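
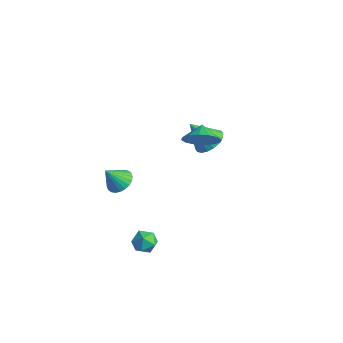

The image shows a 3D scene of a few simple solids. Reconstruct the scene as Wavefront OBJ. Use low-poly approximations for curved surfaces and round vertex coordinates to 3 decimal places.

v -0.131 4.373 -1.554
v 0.541 3.673 -1.563
v -0.909 3.607 -0.086
v 0.72 3.974 -1.311
v 0.73 4.355 -1.108
v 0.57 4.739 -0.992
v 0.271 5.05 -0.989
v -0.108 5.228 -1.097
v -0.491 5.235 -1.296
v -0.802 5.072 -1.546
v -0.981 4.771 -1.798
v -0.992 4.39 -2.001
v -0.832 4.006 -2.116
v -0.533 3.695 -2.12
v -0.154 3.518 -2.012
v 0.229 3.51 -1.813
v -0.587 -1.638 -1.781
v 0.204 -1.881 -1.726
v -0.893 -2.362 -0.599
v 0.211 -1.606 -1.556
v 0.096 -1.335 -1.42
v -0.123 -1.111 -1.339
v -0.413 -0.967 -1.325
v -0.729 -0.925 -1.381
v -1.024 -0.991 -1.498
v -1.252 -1.156 -1.658
v -1.379 -1.395 -1.837
v -1.385 -1.67 -2.007
v -1.27 -1.941 -2.143
v -1.051 -2.165 -2.224
v -0.761 -2.309 -2.237
v -0.445 -2.351 -2.181
v -0.151 -2.285 -2.064
v 0.077 -2.12 -1.905
v 2.642 -3.258 -3.283
v 3.12 -2.861 -3.768
v 3.6 -3.399 -2.452
v 4.078 -3.002 -2.937
v 3.49 -2.627 -2.569
v 2.898 -2.54 -3.083
v 3.822 -3.72 -3.137
v 3.23 -3.633 -3.651
v 3.85 -3.146 -3.678
v 3.644 -2.471 -3.327
v 3.076 -3.789 -2.893
v 2.87 -3.114 -2.542
v 2.151 1.812 1.759
v 2.806 1.783 2.629
v 1.509 2.408 2.261
v 2.983 2.226 2.328
v 2.936 2.559 1.875
v 2.679 2.691 1.39
v 2.281 2.587 1.004
v 1.847 2.276 0.82
v 1.495 1.841 0.888
v 1.319 1.397 1.189
v 1.365 1.065 1.643
v 1.622 0.933 2.127
v 2.021 1.036 2.513
v 2.454 1.347 2.697
f 2 1 4
f 2 4 3
f 4 1 5
f 4 5 3
f 5 1 6
f 5 6 3
f 6 1 7
f 6 7 3
f 7 1 8
f 7 8 3
f 8 1 9
f 8 9 3
f 9 1 10
f 9 10 3
f 10 1 11
f 10 11 3
f 11 1 12
f 11 12 3
f 12 1 13
f 12 13 3
f 13 1 14
f 13 14 3
f 14 1 15
f 14 15 3
f 15 1 16
f 15 16 3
f 16 1 2
f 16 2 3
f 18 17 20
f 18 20 19
f 20 17 21
f 20 21 19
f 21 17 22
f 21 22 19
f 22 17 23
f 22 23 19
f 23 17 24
f 23 24 19
f 24 17 25
f 24 25 19
f 25 17 26
f 25 26 19
f 26 17 27
f 26 27 19
f 27 17 28
f 27 28 19
f 28 17 29
f 28 29 19
f 29 17 30
f 29 30 19
f 30 17 31
f 30 31 19
f 31 17 32
f 31 32 19
f 32 17 33
f 32 33 19
f 33 17 34
f 33 34 19
f 34 17 18
f 34 18 19
f 35 46 40
f 35 40 36
f 35 36 42
f 35 42 45
f 35 45 46
f 36 40 44
f 40 46 39
f 46 45 37
f 45 42 41
f 42 36 43
f 38 44 39
f 38 39 37
f 38 37 41
f 38 41 43
f 38 43 44
f 39 44 40
f 37 39 46
f 41 37 45
f 43 41 42
f 44 43 36
f 48 47 50
f 48 50 49
f 50 47 51
f 50 51 49
f 51 47 52
f 51 52 49
f 52 47 53
f 52 53 49
f 53 47 54
f 53 54 49
f 54 47 55
f 54 55 49
f 55 47 56
f 55 56 49
f 56 47 57
f 56 57 49
f 57 47 58
f 57 58 49
f 58 47 59
f 58 59 49
f 59 47 60
f 59 60 49
f 60 47 48
f 60 48 49



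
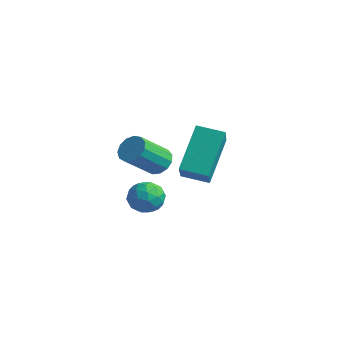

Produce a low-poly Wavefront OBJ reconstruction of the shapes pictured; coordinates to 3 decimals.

v 1.669 2.307 -0.151
v 2.683 1.296 1.004
v 1.139 3.654 1.492
v 2.152 2.642 2.648
v 2.588 2.958 -0.388
v 3.601 1.946 0.768
v 2.057 4.304 1.256
v 3.071 3.293 2.411
v 1.64 1.226 1.018
v 2.092 0.9 0.683
v 1.992 -0.352 1.768
v 1.54 -0.026 2.102
v 2.272 1.101 0.931
v 2.172 -0.152 2.016
v 2.251 1.341 1.207
v 2.151 0.088 2.291
v 2.037 1.545 1.422
v 1.936 0.292 2.507
v 1.696 1.648 1.509
v 1.596 0.395 2.594
v 1.338 1.617 1.44
v 1.238 0.364 2.525
v 1.075 1.462 1.237
v 0.975 0.209 2.322
v 0.992 1.232 0.964
v 0.892 -0.021 2.049
v 1.115 1 0.708
v 1.015 -0.252 1.793
v 1.404 0.841 0.551
v 1.304 -0.412 1.635
v 1.768 0.803 0.541
v 1.668 -0.449 1.626
v 3.122 -0.809 0.667
v 3.815 -0.537 0.611
v 3.565 -1.843 1.109
v 4.258 -1.571 1.053
v 3.785 -1.288 1.557
v 3.511 -0.649 1.284
v 3.869 -1.731 0.436
v 3.595 -1.092 0.163
v 4.276 -1.106 0.468
v 4.225 -0.833 1.161
v 3.155 -1.547 0.559
v 3.104 -1.274 1.252
v 3.43 -0.582 0.601
v 3.95 -1.798 1.119
v 3.672 -1.632 1.416
v 4.079 -1.471 1.383
v 3.251 -0.649 0.996
v 3.659 -0.488 0.963
v 3.641 -0.93 1.519
v 3.721 -1.892 0.757
v 4.129 -1.731 0.724
v 3.301 -0.909 0.337
v 3.708 -0.748 0.304
v 3.739 -1.45 0.201
v 4.108 -0.757 0.484
v 4.368 -1.364 0.743
v 4.14 -1.459 0.381
v 3.979 -1.083 0.22
v 4.078 -0.596 0.891
v 4.338 -1.204 1.15
v 4.06 -1.038 1.447
v 3.899 -0.662 1.286
v 4.349 -0.931 0.807
v 3.042 -1.176 0.57
v 3.302 -1.784 0.829
v 3.481 -1.718 0.434
v 3.32 -1.342 0.273
v 3.012 -1.016 0.977
v 3.272 -1.623 1.236
v 3.401 -1.297 1.5
v 3.24 -0.921 1.339
v 3.031 -1.449 0.913
f 2 4 1
f 5 2 1
f 1 4 3
f 3 5 1
f 2 8 4
f 6 2 5
f 6 8 2
f 4 8 3
f 7 5 3
f 3 8 7
f 7 6 5
f 8 6 7
f 10 9 13
f 10 13 11
f 11 13 14
f 11 14 12
f 13 9 15
f 13 15 14
f 14 15 16
f 14 16 12
f 15 9 17
f 15 17 16
f 16 17 18
f 16 18 12
f 17 9 19
f 17 19 18
f 18 19 20
f 18 20 12
f 19 9 21
f 19 21 20
f 20 21 22
f 20 22 12
f 21 9 23
f 21 23 22
f 22 23 24
f 22 24 12
f 23 9 25
f 23 25 24
f 24 25 26
f 24 26 12
f 25 9 27
f 25 27 26
f 26 27 28
f 26 28 12
f 27 9 29
f 27 29 28
f 28 29 30
f 28 30 12
f 29 9 31
f 29 31 30
f 30 31 32
f 30 32 12
f 31 9 10
f 31 10 32
f 32 10 11
f 32 11 12
f 33 70 49
f 70 44 73
f 49 73 38
f 70 73 49
f 33 49 45
f 49 38 50
f 45 50 34
f 49 50 45
f 33 45 54
f 45 34 55
f 54 55 40
f 45 55 54
f 33 54 66
f 54 40 69
f 66 69 43
f 54 69 66
f 33 66 70
f 66 43 74
f 70 74 44
f 66 74 70
f 34 50 61
f 50 38 64
f 61 64 42
f 50 64 61
f 38 73 51
f 73 44 72
f 51 72 37
f 73 72 51
f 44 74 71
f 74 43 67
f 71 67 35
f 74 67 71
f 43 69 68
f 69 40 56
f 68 56 39
f 69 56 68
f 40 55 60
f 55 34 57
f 60 57 41
f 55 57 60
f 36 62 48
f 62 42 63
f 48 63 37
f 62 63 48
f 36 48 46
f 48 37 47
f 46 47 35
f 48 47 46
f 36 46 53
f 46 35 52
f 53 52 39
f 46 52 53
f 36 53 58
f 53 39 59
f 58 59 41
f 53 59 58
f 36 58 62
f 58 41 65
f 62 65 42
f 58 65 62
f 37 63 51
f 63 42 64
f 51 64 38
f 63 64 51
f 35 47 71
f 47 37 72
f 71 72 44
f 47 72 71
f 39 52 68
f 52 35 67
f 68 67 43
f 52 67 68
f 41 59 60
f 59 39 56
f 60 56 40
f 59 56 60
f 42 65 61
f 65 41 57
f 61 57 34
f 65 57 61



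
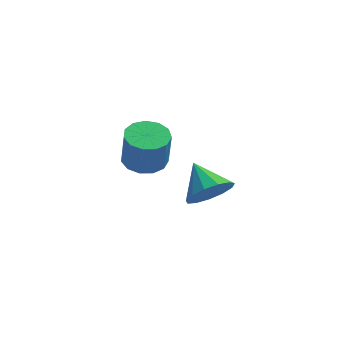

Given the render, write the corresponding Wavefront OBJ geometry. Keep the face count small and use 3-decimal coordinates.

v 0.554 -3.093 0.953
v 1.203 -3.134 1.604
v -0.054 -2.027 1.627
v 1.379 -2.806 1.243
v 1.292 -2.569 0.79
v 0.972 -2.498 0.389
v 0.519 -2.616 0.167
v 0.077 -2.886 0.195
v -0.214 -3.221 0.463
v -0.26 -3.516 0.887
v -0.048 -3.676 1.332
v 0.355 -3.651 1.657
v 0.821 -3.449 1.758
v -1.921 1.379 -1.26
v -1.173 1.842 -1.285
v -1.051 1.724 0.216
v -1.799 1.261 0.24
v -1.539 2.171 -1.229
v -1.417 2.053 0.271
v -2.027 2.249 -1.183
v -1.905 2.131 0.317
v -2.481 2.051 -1.162
v -2.359 1.933 0.338
v -2.757 1.639 -1.172
v -2.635 1.521 0.329
v -2.768 1.145 -1.21
v -2.646 1.027 0.291
v -2.51 0.725 -1.264
v -2.388 0.607 0.237
v -2.065 0.512 -1.316
v -1.943 0.395 0.184
v -1.574 0.575 -1.351
v -1.452 0.458 0.149
v -1.194 0.893 -1.358
v -1.072 0.775 0.143
v -1.044 1.365 -1.333
v -0.922 1.248 0.168
f 2 1 4
f 2 4 3
f 4 1 5
f 4 5 3
f 5 1 6
f 5 6 3
f 6 1 7
f 6 7 3
f 7 1 8
f 7 8 3
f 8 1 9
f 8 9 3
f 9 1 10
f 9 10 3
f 10 1 11
f 10 11 3
f 11 1 12
f 11 12 3
f 12 1 13
f 12 13 3
f 13 1 2
f 13 2 3
f 15 14 18
f 15 18 16
f 16 18 19
f 16 19 17
f 18 14 20
f 18 20 19
f 19 20 21
f 19 21 17
f 20 14 22
f 20 22 21
f 21 22 23
f 21 23 17
f 22 14 24
f 22 24 23
f 23 24 25
f 23 25 17
f 24 14 26
f 24 26 25
f 25 26 27
f 25 27 17
f 26 14 28
f 26 28 27
f 27 28 29
f 27 29 17
f 28 14 30
f 28 30 29
f 29 30 31
f 29 31 17
f 30 14 32
f 30 32 31
f 31 32 33
f 31 33 17
f 32 14 34
f 32 34 33
f 33 34 35
f 33 35 17
f 34 14 36
f 34 36 35
f 35 36 37
f 35 37 17
f 36 14 15
f 36 15 37
f 37 15 16
f 37 16 17



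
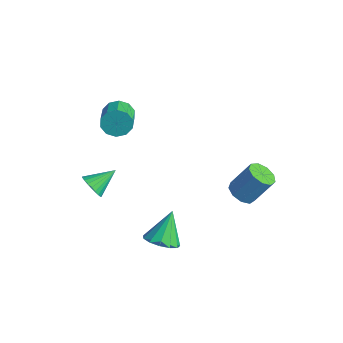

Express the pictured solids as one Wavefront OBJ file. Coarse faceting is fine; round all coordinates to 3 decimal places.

v -4.123 -0.192 2.378
v -3.625 0.026 1.737
v -2.559 -0.81 2.282
v -3.057 -1.028 2.922
v -3.552 0.368 2.12
v -2.486 -0.468 2.665
v -3.698 0.497 2.602
v -2.632 -0.339 3.147
v -4.005 0.362 2.998
v -2.94 -0.474 3.543
v -4.358 0.016 3.157
v -3.292 -0.82 3.702
v -4.621 -0.41 3.018
v -3.555 -1.246 3.563
v -4.694 -0.752 2.635
v -3.628 -1.588 3.18
v -4.548 -0.881 2.153
v -3.482 -1.717 2.698
v -4.24 -0.746 1.757
v -3.175 -1.582 2.302
v -3.888 -0.4 1.598
v -2.822 -1.236 2.143
v 2.633 -2.415 -1.092
v 3.515 -2.094 -1.05
v 2.207 -1.445 0.412
v 3.245 -1.75 -1.348
v 2.781 -1.616 -1.565
v 2.269 -1.737 -1.632
v 1.873 -2.073 -1.528
v 1.718 -2.517 -1.285
v 1.854 -2.929 -0.981
v 2.236 -3.178 -0.712
v 2.745 -3.185 -0.564
v 3.218 -2.947 -0.584
v 3.505 -2.54 -0.765
v -4.045 -1.998 -2.658
v -3.655 -1.718 -3.272
v -3.875 -0.622 -1.922
v -3.942 -1.644 -3.345
v -4.244 -1.624 -3.313
v -4.515 -1.661 -3.181
v -4.716 -1.749 -2.969
v -4.814 -1.875 -2.71
v -4.795 -2.02 -2.443
v -4.662 -2.162 -2.209
v -4.435 -2.278 -2.043
v -4.149 -2.352 -1.97
v -3.847 -2.373 -2.003
v -3.575 -2.336 -2.135
v -3.375 -2.248 -2.346
v -3.277 -2.122 -2.605
v -3.296 -1.977 -2.872
v -3.429 -1.835 -3.106
v 1.516 3.327 -1.691
v 2.292 3.243 -1.908
v 2.8 4.11 -0.426
v 2.024 4.193 -0.209
v 2.088 3.715 -2.114
v 2.595 4.582 -0.632
v 1.616 4.005 -2.122
v 2.123 4.872 -0.64
v 1.097 3.978 -1.928
v 1.604 4.844 -0.446
v 0.775 3.646 -1.624
v 1.282 4.512 -0.142
v 0.8 3.164 -1.351
v 1.307 4.031 0.131
v 1.16 2.759 -1.237
v 1.667 3.625 0.245
v 1.687 2.619 -1.335
v 2.194 3.486 0.146
v 2.134 2.81 -1.6
v 2.641 3.677 -0.119
f 2 1 5
f 2 5 3
f 3 5 6
f 3 6 4
f 5 1 7
f 5 7 6
f 6 7 8
f 6 8 4
f 7 1 9
f 7 9 8
f 8 9 10
f 8 10 4
f 9 1 11
f 9 11 10
f 10 11 12
f 10 12 4
f 11 1 13
f 11 13 12
f 12 13 14
f 12 14 4
f 13 1 15
f 13 15 14
f 14 15 16
f 14 16 4
f 15 1 17
f 15 17 16
f 16 17 18
f 16 18 4
f 17 1 19
f 17 19 18
f 18 19 20
f 18 20 4
f 19 1 21
f 19 21 20
f 20 21 22
f 20 22 4
f 21 1 2
f 21 2 22
f 22 2 3
f 22 3 4
f 24 23 26
f 24 26 25
f 26 23 27
f 26 27 25
f 27 23 28
f 27 28 25
f 28 23 29
f 28 29 25
f 29 23 30
f 29 30 25
f 30 23 31
f 30 31 25
f 31 23 32
f 31 32 25
f 32 23 33
f 32 33 25
f 33 23 34
f 33 34 25
f 34 23 35
f 34 35 25
f 35 23 24
f 35 24 25
f 37 36 39
f 37 39 38
f 39 36 40
f 39 40 38
f 40 36 41
f 40 41 38
f 41 36 42
f 41 42 38
f 42 36 43
f 42 43 38
f 43 36 44
f 43 44 38
f 44 36 45
f 44 45 38
f 45 36 46
f 45 46 38
f 46 36 47
f 46 47 38
f 47 36 48
f 47 48 38
f 48 36 49
f 48 49 38
f 49 36 50
f 49 50 38
f 50 36 51
f 50 51 38
f 51 36 52
f 51 52 38
f 52 36 53
f 52 53 38
f 53 36 37
f 53 37 38
f 55 54 58
f 55 58 56
f 56 58 59
f 56 59 57
f 58 54 60
f 58 60 59
f 59 60 61
f 59 61 57
f 60 54 62
f 60 62 61
f 61 62 63
f 61 63 57
f 62 54 64
f 62 64 63
f 63 64 65
f 63 65 57
f 64 54 66
f 64 66 65
f 65 66 67
f 65 67 57
f 66 54 68
f 66 68 67
f 67 68 69
f 67 69 57
f 68 54 70
f 68 70 69
f 69 70 71
f 69 71 57
f 70 54 72
f 70 72 71
f 71 72 73
f 71 73 57
f 72 54 55
f 72 55 73
f 73 55 56
f 73 56 57



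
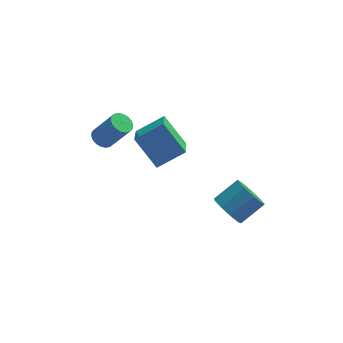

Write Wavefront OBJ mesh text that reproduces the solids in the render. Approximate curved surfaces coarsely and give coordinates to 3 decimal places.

v -1.789 1.495 -2.489
v -0.328 1.874 -1.665
v -1.66 3.266 -3.533
v -0.198 3.645 -2.709
v -0.722 0.555 -3.951
v 0.74 0.934 -3.127
v -0.592 2.326 -4.995
v 0.869 2.705 -4.171
v 2.532 -2.958 -4.076
v 3.041 -2.818 -4.877
v 4.218 -2.223 -4.026
v 3.708 -2.362 -3.224
v 2.678 -2.287 -4.747
v 3.855 -1.692 -3.895
v 2.246 -2.07 -4.303
v 3.423 -1.474 -3.451
v 1.948 -2.268 -3.752
v 3.125 -1.672 -2.9
v 1.923 -2.789 -3.353
v 3.1 -2.193 -2.501
v 2.183 -3.389 -3.292
v 3.359 -2.793 -2.441
v 2.606 -3.787 -3.598
v 3.782 -3.192 -2.746
v 2.994 -3.798 -4.128
v 4.171 -3.202 -3.276
v 3.166 -3.415 -4.633
v 4.343 -2.819 -3.781
v -3.374 2.77 -3.529
v -2.855 2.612 -3.904
v -1.846 2.272 -2.366
v -2.366 2.43 -1.991
v -2.82 2.901 -3.863
v -1.812 2.561 -2.325
v -2.896 3.164 -3.756
v -1.887 2.824 -2.218
v -3.066 3.348 -3.603
v -2.057 3.009 -2.066
v -3.297 3.419 -3.436
v -2.288 3.079 -1.899
v -3.543 3.36 -3.288
v -2.535 3.021 -1.75
v -3.756 3.185 -3.187
v -2.748 2.846 -1.649
v -3.894 2.928 -3.154
v -2.885 2.588 -1.616
v -3.928 2.639 -3.195
v -2.92 2.299 -1.657
v -3.853 2.376 -3.302
v -2.844 2.036 -1.764
v -3.683 2.191 -3.454
v -2.674 1.852 -1.917
v -3.452 2.121 -3.621
v -2.443 1.781 -2.084
v -3.205 2.179 -3.77
v -2.197 1.84 -2.232
v -2.992 2.354 -3.871
v -1.984 2.015 -2.333
f 2 4 1
f 5 2 1
f 1 4 3
f 3 5 1
f 2 8 4
f 6 2 5
f 6 8 2
f 4 8 3
f 7 5 3
f 3 8 7
f 7 6 5
f 8 6 7
f 10 9 13
f 10 13 11
f 11 13 14
f 11 14 12
f 13 9 15
f 13 15 14
f 14 15 16
f 14 16 12
f 15 9 17
f 15 17 16
f 16 17 18
f 16 18 12
f 17 9 19
f 17 19 18
f 18 19 20
f 18 20 12
f 19 9 21
f 19 21 20
f 20 21 22
f 20 22 12
f 21 9 23
f 21 23 22
f 22 23 24
f 22 24 12
f 23 9 25
f 23 25 24
f 24 25 26
f 24 26 12
f 25 9 27
f 25 27 26
f 26 27 28
f 26 28 12
f 27 9 10
f 27 10 28
f 28 10 11
f 28 11 12
f 30 29 33
f 30 33 31
f 31 33 34
f 31 34 32
f 33 29 35
f 33 35 34
f 34 35 36
f 34 36 32
f 35 29 37
f 35 37 36
f 36 37 38
f 36 38 32
f 37 29 39
f 37 39 38
f 38 39 40
f 38 40 32
f 39 29 41
f 39 41 40
f 40 41 42
f 40 42 32
f 41 29 43
f 41 43 42
f 42 43 44
f 42 44 32
f 43 29 45
f 43 45 44
f 44 45 46
f 44 46 32
f 45 29 47
f 45 47 46
f 46 47 48
f 46 48 32
f 47 29 49
f 47 49 48
f 48 49 50
f 48 50 32
f 49 29 51
f 49 51 50
f 50 51 52
f 50 52 32
f 51 29 53
f 51 53 52
f 52 53 54
f 52 54 32
f 53 29 55
f 53 55 54
f 54 55 56
f 54 56 32
f 55 29 57
f 55 57 56
f 56 57 58
f 56 58 32
f 57 29 30
f 57 30 58
f 58 30 31
f 58 31 32



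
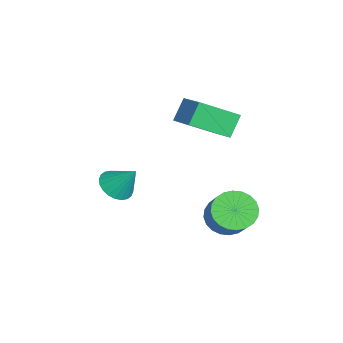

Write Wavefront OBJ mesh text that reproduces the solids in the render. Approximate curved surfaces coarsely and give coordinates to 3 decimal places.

v -3.427 1.444 4.383
v -1.997 2.021 4.996
v -3.701 3.218 3.352
v -2.27 3.795 3.966
v -2.81 0.965 3.394
v -1.379 1.542 4.008
v -3.083 2.739 2.364
v -1.653 3.316 2.977
v 1.237 2.982 0.091
v 1.796 2.32 -0.388
v 3.141 2.515 0.91
v 2.583 3.178 1.389
v 1.91 2.649 -0.555
v 3.255 2.845 0.743
v 1.921 3.029 -0.624
v 3.266 3.225 0.675
v 1.828 3.402 -0.584
v 3.173 3.597 0.715
v 1.645 3.711 -0.441
v 2.99 3.906 0.857
v 1.4 3.909 -0.218
v 2.745 4.104 1.081
v 1.131 3.966 0.053
v 2.476 4.161 1.352
v 0.877 3.873 0.33
v 2.222 4.068 1.628
v 0.679 3.645 0.57
v 2.024 3.84 1.868
v 0.565 3.315 0.737
v 1.91 3.511 2.035
v 0.554 2.935 0.805
v 1.899 3.131 2.104
v 0.647 2.563 0.765
v 1.992 2.758 2.064
v 0.83 2.254 0.623
v 2.175 2.449 1.921
v 1.075 2.056 0.399
v 2.42 2.251 1.698
v 1.344 1.999 0.128
v 2.689 2.194 1.427
v 1.598 2.092 -0.148
v 2.943 2.287 1.15
v 0.783 -1.565 1.824
v 1.406 -2.111 1.962
v 1.237 -0.755 2.976
v 1.551 -1.9 1.757
v 1.578 -1.638 1.562
v 1.484 -1.364 1.407
v 1.283 -1.122 1.315
v 1.007 -0.947 1.301
v 0.696 -0.866 1.367
v 0.398 -0.891 1.502
v 0.159 -1.019 1.686
v 0.015 -1.23 1.891
v -0.012 -1.492 2.086
v 0.082 -1.766 2.241
v 0.283 -2.008 2.332
v 0.559 -2.183 2.347
v 0.87 -2.264 2.281
v 1.167 -2.239 2.146
f 2 4 1
f 5 2 1
f 1 4 3
f 3 5 1
f 2 8 4
f 6 2 5
f 6 8 2
f 4 8 3
f 7 5 3
f 3 8 7
f 7 6 5
f 8 6 7
f 10 9 13
f 10 13 11
f 11 13 14
f 11 14 12
f 13 9 15
f 13 15 14
f 14 15 16
f 14 16 12
f 15 9 17
f 15 17 16
f 16 17 18
f 16 18 12
f 17 9 19
f 17 19 18
f 18 19 20
f 18 20 12
f 19 9 21
f 19 21 20
f 20 21 22
f 20 22 12
f 21 9 23
f 21 23 22
f 22 23 24
f 22 24 12
f 23 9 25
f 23 25 24
f 24 25 26
f 24 26 12
f 25 9 27
f 25 27 26
f 26 27 28
f 26 28 12
f 27 9 29
f 27 29 28
f 28 29 30
f 28 30 12
f 29 9 31
f 29 31 30
f 30 31 32
f 30 32 12
f 31 9 33
f 31 33 32
f 32 33 34
f 32 34 12
f 33 9 35
f 33 35 34
f 34 35 36
f 34 36 12
f 35 9 37
f 35 37 36
f 36 37 38
f 36 38 12
f 37 9 39
f 37 39 38
f 38 39 40
f 38 40 12
f 39 9 41
f 39 41 40
f 40 41 42
f 40 42 12
f 41 9 10
f 41 10 42
f 42 10 11
f 42 11 12
f 44 43 46
f 44 46 45
f 46 43 47
f 46 47 45
f 47 43 48
f 47 48 45
f 48 43 49
f 48 49 45
f 49 43 50
f 49 50 45
f 50 43 51
f 50 51 45
f 51 43 52
f 51 52 45
f 52 43 53
f 52 53 45
f 53 43 54
f 53 54 45
f 54 43 55
f 54 55 45
f 55 43 56
f 55 56 45
f 56 43 57
f 56 57 45
f 57 43 58
f 57 58 45
f 58 43 59
f 58 59 45
f 59 43 60
f 59 60 45
f 60 43 44
f 60 44 45



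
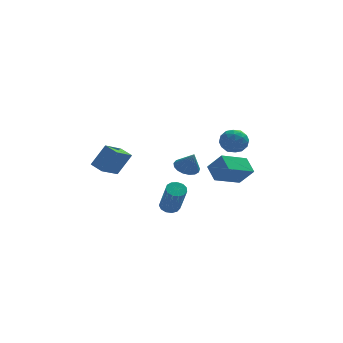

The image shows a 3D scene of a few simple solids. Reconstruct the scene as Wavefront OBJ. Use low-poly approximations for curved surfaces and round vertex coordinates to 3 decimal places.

v -5.139 0.863 2.132
v -4.232 1.04 3.571
v -4.07 1.912 1.328
v -3.163 2.09 2.767
v -4.577 0.09 1.873
v -3.67 0.268 3.312
v -3.508 1.14 1.069
v -2.601 1.317 2.508
v 3.012 2.947 2.541
v 3.57 3.747 2.477
v 4.31 2.053 2.683
v 4.868 2.853 2.619
v 4.313 2.707 3.41
v 3.51 3.259 3.322
v 4.37 2.541 1.838
v 3.567 3.093 1.75
v 4.409 3.496 2.042
v 4.374 3.599 3.014
v 3.506 2.201 2.146
v 3.471 2.304 3.118
v 3.177 3.425 2.497
v 4.703 2.375 2.663
v 4.376 2.289 3.129
v 4.704 2.759 3.091
v 3.142 3.139 2.994
v 3.47 3.609 2.956
v 3.906 2.998 3.504
v 4.41 2.191 2.204
v 4.738 2.661 2.166
v 3.176 3.041 2.069
v 3.504 3.511 2.031
v 3.974 2.802 1.656
v 3.998 3.748 2.203
v 4.761 3.223 2.286
v 4.468 3.039 1.827
v 3.997 3.364 1.776
v 3.977 3.809 2.774
v 4.74 3.284 2.858
v 4.414 3.198 3.323
v 3.942 3.522 3.271
v 4.471 3.661 2.519
v 3.14 2.516 2.302
v 3.903 1.991 2.386
v 3.938 2.278 1.889
v 3.466 2.602 1.837
v 3.119 2.577 2.874
v 3.882 2.052 2.957
v 3.883 2.436 3.384
v 3.412 2.761 3.333
v 3.409 2.139 2.641
v 2.199 -0.04 0.682
v 1.94 1.019 1.353
v 3.92 0.866 -0.083
v 3.661 1.925 0.588
v 2.979 -0.565 1.812
v 2.72 0.494 2.483
v 4.7 0.341 1.047
v 4.441 1.4 1.718
v -0.865 -2.287 -0.184
v -0.486 -2.713 -0.475
v -0.257 -3.799 1.413
v -0.635 -3.373 1.704
v -0.269 -2.452 -0.351
v -0.04 -3.538 1.537
v -0.242 -2.139 -0.175
v -0.013 -3.225 1.713
v -0.412 -1.873 -0.001
v -0.183 -2.959 1.887
v -0.726 -1.738 0.115
v -0.497 -2.824 2.003
v -1.084 -1.778 0.136
v -0.855 -2.864 2.024
v -1.372 -1.979 0.055
v -1.143 -3.065 1.943
v -1.499 -2.278 -0.102
v -1.27 -3.364 1.786
v -1.425 -2.58 -0.284
v -1.196 -3.666 1.604
v -1.173 -2.789 -0.435
v -0.943 -3.875 1.453
v -0.822 -2.838 -0.506
v -0.593 -3.924 1.382
v 0.04 -2.879 3.246
v 0.429 -3.491 2.885
v 0.4 -3.361 4.454
v 0.699 -3.214 2.916
v 0.818 -2.861 3.021
v 0.759 -2.512 3.179
v 0.535 -2.246 3.351
v 0.198 -2.126 3.5
v -0.175 -2.178 3.59
v -0.499 -2.39 3.601
v -0.7 -2.715 3.531
v -0.731 -3.077 3.396
v -0.585 -3.393 3.226
v -0.296 -3.592 3.061
v 0.07 -3.627 2.938
f 2 4 1
f 5 2 1
f 1 4 3
f 3 5 1
f 2 8 4
f 6 2 5
f 6 8 2
f 4 8 3
f 7 5 3
f 3 8 7
f 7 6 5
f 8 6 7
f 9 46 25
f 46 20 49
f 25 49 14
f 46 49 25
f 9 25 21
f 25 14 26
f 21 26 10
f 25 26 21
f 9 21 30
f 21 10 31
f 30 31 16
f 21 31 30
f 9 30 42
f 30 16 45
f 42 45 19
f 30 45 42
f 9 42 46
f 42 19 50
f 46 50 20
f 42 50 46
f 10 26 37
f 26 14 40
f 37 40 18
f 26 40 37
f 14 49 27
f 49 20 48
f 27 48 13
f 49 48 27
f 20 50 47
f 50 19 43
f 47 43 11
f 50 43 47
f 19 45 44
f 45 16 32
f 44 32 15
f 45 32 44
f 16 31 36
f 31 10 33
f 36 33 17
f 31 33 36
f 12 38 24
f 38 18 39
f 24 39 13
f 38 39 24
f 12 24 22
f 24 13 23
f 22 23 11
f 24 23 22
f 12 22 29
f 22 11 28
f 29 28 15
f 22 28 29
f 12 29 34
f 29 15 35
f 34 35 17
f 29 35 34
f 12 34 38
f 34 17 41
f 38 41 18
f 34 41 38
f 13 39 27
f 39 18 40
f 27 40 14
f 39 40 27
f 11 23 47
f 23 13 48
f 47 48 20
f 23 48 47
f 15 28 44
f 28 11 43
f 44 43 19
f 28 43 44
f 17 35 36
f 35 15 32
f 36 32 16
f 35 32 36
f 18 41 37
f 41 17 33
f 37 33 10
f 41 33 37
f 52 54 51
f 55 52 51
f 51 54 53
f 53 55 51
f 52 58 54
f 56 52 55
f 56 58 52
f 54 58 53
f 57 55 53
f 53 58 57
f 57 56 55
f 58 56 57
f 60 59 63
f 60 63 61
f 61 63 64
f 61 64 62
f 63 59 65
f 63 65 64
f 64 65 66
f 64 66 62
f 65 59 67
f 65 67 66
f 66 67 68
f 66 68 62
f 67 59 69
f 67 69 68
f 68 69 70
f 68 70 62
f 69 59 71
f 69 71 70
f 70 71 72
f 70 72 62
f 71 59 73
f 71 73 72
f 72 73 74
f 72 74 62
f 73 59 75
f 73 75 74
f 74 75 76
f 74 76 62
f 75 59 77
f 75 77 76
f 76 77 78
f 76 78 62
f 77 59 79
f 77 79 78
f 78 79 80
f 78 80 62
f 79 59 81
f 79 81 80
f 80 81 82
f 80 82 62
f 81 59 60
f 81 60 82
f 82 60 61
f 82 61 62
f 84 83 86
f 84 86 85
f 86 83 87
f 86 87 85
f 87 83 88
f 87 88 85
f 88 83 89
f 88 89 85
f 89 83 90
f 89 90 85
f 90 83 91
f 90 91 85
f 91 83 92
f 91 92 85
f 92 83 93
f 92 93 85
f 93 83 94
f 93 94 85
f 94 83 95
f 94 95 85
f 95 83 96
f 95 96 85
f 96 83 97
f 96 97 85
f 97 83 84
f 97 84 85



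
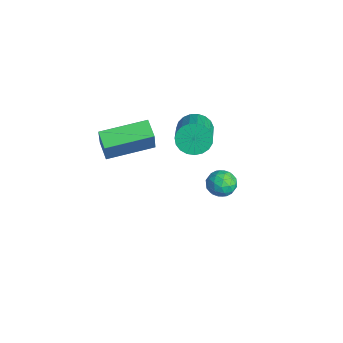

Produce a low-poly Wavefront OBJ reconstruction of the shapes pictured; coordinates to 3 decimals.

v -0.373 1.93 2.602
v -0.153 1.585 2.033
v 1.292 1.026 2.929
v 1.073 1.37 3.498
v -0.03 1.846 1.997
v 1.415 1.287 2.893
v 0.034 2.122 2.066
v 1.479 1.563 2.962
v 0.028 2.364 2.227
v 1.473 1.805 3.123
v -0.047 2.531 2.453
v 1.398 1.972 3.349
v -0.179 2.594 2.705
v 1.266 2.035 3.601
v -0.344 2.543 2.939
v 1.101 1.983 3.835
v -0.514 2.385 3.115
v 0.931 1.826 4.011
v -0.66 2.148 3.202
v 0.785 1.589 4.098
v -0.756 1.874 3.185
v 0.689 1.315 4.081
v -0.785 1.609 3.068
v 0.66 1.05 3.964
v -0.744 1.4 2.87
v 0.701 0.841 3.766
v -0.638 1.282 2.626
v 0.807 0.723 3.522
v -0.486 1.277 2.377
v 0.959 0.717 3.273
v -0.315 1.384 2.168
v 1.13 0.824 3.064
v -1.173 -1.529 2.135
v -0.798 -1.682 3.19
v -1.063 0.353 2.369
v -0.689 0.2 3.424
v -0.391 -1.54 1.856
v -0.017 -1.693 2.911
v -0.282 0.342 2.09
v 0.093 0.189 3.145
v -0.983 3.701 -1.37
v -0.662 3.641 -1.934
v -0.818 2.679 -1.166
v -0.497 2.619 -1.73
v -0.237 2.966 -1.243
v -0.339 3.597 -1.369
v -1.141 2.723 -1.731
v -1.243 3.354 -1.857
v -0.759 3.036 -2.157
v -0.201 3.186 -1.856
v -1.279 3.134 -1.244
v -0.721 3.284 -0.943
v -0.837 3.761 -1.67
v -0.643 2.559 -1.43
v -0.49 2.763 -1.144
v -0.302 2.728 -1.476
v -0.647 3.735 -1.338
v -0.459 3.7 -1.669
v -0.209 3.303 -1.263
v -1.021 2.62 -1.431
v -0.833 2.585 -1.762
v -1.178 3.592 -1.624
v -0.99 3.557 -1.956
v -1.271 3.017 -1.837
v -0.706 3.37 -2.132
v -0.609 2.769 -2.013
v -0.987 2.83 -2.013
v -1.047 3.201 -2.087
v -0.378 3.458 -1.955
v -0.28 2.857 -1.836
v -0.128 3.061 -1.549
v -0.188 3.432 -1.623
v -0.435 3.103 -2.087
v -1.2 3.463 -1.264
v -1.102 2.862 -1.145
v -1.292 2.888 -1.477
v -1.352 3.259 -1.551
v -0.871 3.551 -1.087
v -0.774 2.95 -0.968
v -0.433 3.119 -1.013
v -0.493 3.49 -1.087
v -1.045 3.217 -1.013
f 2 1 5
f 2 5 3
f 3 5 6
f 3 6 4
f 5 1 7
f 5 7 6
f 6 7 8
f 6 8 4
f 7 1 9
f 7 9 8
f 8 9 10
f 8 10 4
f 9 1 11
f 9 11 10
f 10 11 12
f 10 12 4
f 11 1 13
f 11 13 12
f 12 13 14
f 12 14 4
f 13 1 15
f 13 15 14
f 14 15 16
f 14 16 4
f 15 1 17
f 15 17 16
f 16 17 18
f 16 18 4
f 17 1 19
f 17 19 18
f 18 19 20
f 18 20 4
f 19 1 21
f 19 21 20
f 20 21 22
f 20 22 4
f 21 1 23
f 21 23 22
f 22 23 24
f 22 24 4
f 23 1 25
f 23 25 24
f 24 25 26
f 24 26 4
f 25 1 27
f 25 27 26
f 26 27 28
f 26 28 4
f 27 1 29
f 27 29 28
f 28 29 30
f 28 30 4
f 29 1 31
f 29 31 30
f 30 31 32
f 30 32 4
f 31 1 2
f 31 2 32
f 32 2 3
f 32 3 4
f 34 36 33
f 37 34 33
f 33 36 35
f 35 37 33
f 34 40 36
f 38 34 37
f 38 40 34
f 36 40 35
f 39 37 35
f 35 40 39
f 39 38 37
f 40 38 39
f 41 78 57
f 78 52 81
f 57 81 46
f 78 81 57
f 41 57 53
f 57 46 58
f 53 58 42
f 57 58 53
f 41 53 62
f 53 42 63
f 62 63 48
f 53 63 62
f 41 62 74
f 62 48 77
f 74 77 51
f 62 77 74
f 41 74 78
f 74 51 82
f 78 82 52
f 74 82 78
f 42 58 69
f 58 46 72
f 69 72 50
f 58 72 69
f 46 81 59
f 81 52 80
f 59 80 45
f 81 80 59
f 52 82 79
f 82 51 75
f 79 75 43
f 82 75 79
f 51 77 76
f 77 48 64
f 76 64 47
f 77 64 76
f 48 63 68
f 63 42 65
f 68 65 49
f 63 65 68
f 44 70 56
f 70 50 71
f 56 71 45
f 70 71 56
f 44 56 54
f 56 45 55
f 54 55 43
f 56 55 54
f 44 54 61
f 54 43 60
f 61 60 47
f 54 60 61
f 44 61 66
f 61 47 67
f 66 67 49
f 61 67 66
f 44 66 70
f 66 49 73
f 70 73 50
f 66 73 70
f 45 71 59
f 71 50 72
f 59 72 46
f 71 72 59
f 43 55 79
f 55 45 80
f 79 80 52
f 55 80 79
f 47 60 76
f 60 43 75
f 76 75 51
f 60 75 76
f 49 67 68
f 67 47 64
f 68 64 48
f 67 64 68
f 50 73 69
f 73 49 65
f 69 65 42
f 73 65 69



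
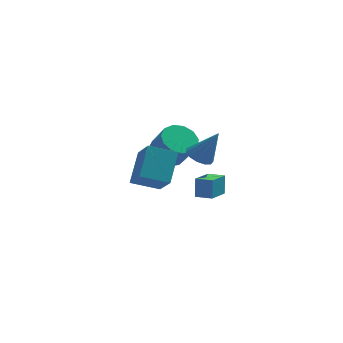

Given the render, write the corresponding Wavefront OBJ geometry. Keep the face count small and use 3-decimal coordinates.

v -0.539 0.957 -0.205
v 0.062 1.349 -0.535
v 0.399 0.903 1.445
v -0.212 1.657 -0.369
v -0.59 1.744 -0.15
v -0.953 1.58 0.05
v -1.184 1.219 0.17
v -1.21 0.775 0.17
v -1.024 0.388 0.051
v -0.683 0.183 -0.149
v -0.298 0.223 -0.367
v 0.012 0.496 -0.534
v 0.146 0.916 -0.596
v -3.481 -2.047 0.232
v -3.066 -0.673 1.537
v -3.963 -0.613 -1.123
v -3.548 0.76 0.183
v -2.012 -2.02 -0.263
v -1.597 -0.647 1.043
v -2.494 -0.587 -1.617
v -2.079 0.787 -0.312
v -0.899 -4.261 0.211
v -0.876 -3.913 1.222
v -0.272 -3.072 -0.213
v -0.249 -2.723 0.798
v -0.111 -4.637 0.322
v -0.088 -4.288 1.333
v 0.516 -3.447 -0.102
v 0.539 -3.099 0.909
v -2.093 2.568 -0.88
v -1.525 1.955 -1.465
v -0.899 1.238 -0.104
v -1.467 1.852 0.48
v -1.207 2.423 -1.364
v -0.581 1.706 -0.004
v -1.17 2.937 -1.11
v -0.545 2.22 0.25
v -1.426 3.334 -0.783
v -0.801 2.617 0.577
v -1.894 3.488 -0.487
v -1.269 2.771 0.874
v -2.425 3.35 -0.316
v -1.8 2.633 1.045
v -2.85 2.964 -0.324
v -2.225 2.247 1.037
v -3.035 2.452 -0.508
v -2.41 1.735 0.852
v -2.921 1.977 -0.811
v -2.296 1.26 0.549
v -2.544 1.69 -1.136
v -1.918 0.973 0.225
v -2.023 1.682 -1.379
v -1.398 0.965 -0.019
f 2 1 4
f 2 4 3
f 4 1 5
f 4 5 3
f 5 1 6
f 5 6 3
f 6 1 7
f 6 7 3
f 7 1 8
f 7 8 3
f 8 1 9
f 8 9 3
f 9 1 10
f 9 10 3
f 10 1 11
f 10 11 3
f 11 1 12
f 11 12 3
f 12 1 13
f 12 13 3
f 13 1 2
f 13 2 3
f 15 17 14
f 18 15 14
f 14 17 16
f 16 18 14
f 15 21 17
f 19 15 18
f 19 21 15
f 17 21 16
f 20 18 16
f 16 21 20
f 20 19 18
f 21 19 20
f 23 25 22
f 26 23 22
f 22 25 24
f 24 26 22
f 23 29 25
f 27 23 26
f 27 29 23
f 25 29 24
f 28 26 24
f 24 29 28
f 28 27 26
f 29 27 28
f 31 30 34
f 31 34 32
f 32 34 35
f 32 35 33
f 34 30 36
f 34 36 35
f 35 36 37
f 35 37 33
f 36 30 38
f 36 38 37
f 37 38 39
f 37 39 33
f 38 30 40
f 38 40 39
f 39 40 41
f 39 41 33
f 40 30 42
f 40 42 41
f 41 42 43
f 41 43 33
f 42 30 44
f 42 44 43
f 43 44 45
f 43 45 33
f 44 30 46
f 44 46 45
f 45 46 47
f 45 47 33
f 46 30 48
f 46 48 47
f 47 48 49
f 47 49 33
f 48 30 50
f 48 50 49
f 49 50 51
f 49 51 33
f 50 30 52
f 50 52 51
f 51 52 53
f 51 53 33
f 52 30 31
f 52 31 53
f 53 31 32
f 53 32 33



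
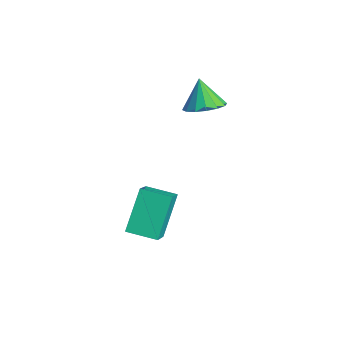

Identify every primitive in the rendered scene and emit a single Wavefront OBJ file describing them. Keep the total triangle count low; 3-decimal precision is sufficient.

v 0.3 -3.297 -3.731
v -0.42 -2.394 -2.444
v -0.574 -2.66 -4.667
v -1.294 -1.757 -3.379
v 1.054 -2.483 -3.881
v 0.334 -1.58 -2.593
v 0.18 -1.846 -4.816
v -0.54 -0.943 -3.529
v -1.579 0.597 -0.275
v -1.167 0.025 0.011
v -2.161 0.683 0.735
v -0.965 0.351 0.099
v -0.927 0.742 0.088
v -1.064 1.094 -0.022
v -1.338 1.313 -0.199
v -1.677 1.34 -0.396
v -1.99 1.168 -0.562
v -2.192 0.843 -0.65
v -2.23 0.451 -0.638
v -2.094 0.099 -0.529
v -1.819 -0.12 -0.352
v -1.48 -0.147 -0.155
f 2 4 1
f 5 2 1
f 1 4 3
f 3 5 1
f 2 8 4
f 6 2 5
f 6 8 2
f 4 8 3
f 7 5 3
f 3 8 7
f 7 6 5
f 8 6 7
f 10 9 12
f 10 12 11
f 12 9 13
f 12 13 11
f 13 9 14
f 13 14 11
f 14 9 15
f 14 15 11
f 15 9 16
f 15 16 11
f 16 9 17
f 16 17 11
f 17 9 18
f 17 18 11
f 18 9 19
f 18 19 11
f 19 9 20
f 19 20 11
f 20 9 21
f 20 21 11
f 21 9 22
f 21 22 11
f 22 9 10
f 22 10 11



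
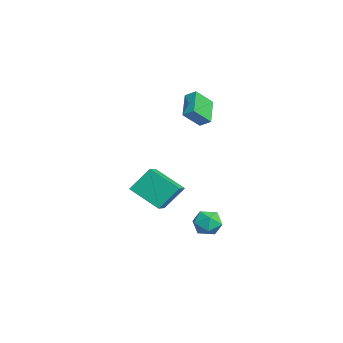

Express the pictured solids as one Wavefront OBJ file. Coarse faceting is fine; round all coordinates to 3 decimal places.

v -4.338 -3.04 -3.364
v -4.528 -1.867 -1.933
v -3.315 -1.47 -4.516
v -3.505 -0.297 -3.086
v -3.115 -3.463 -2.854
v -3.305 -2.29 -1.424
v -2.092 -1.893 -4.007
v -2.282 -0.72 -2.576
v 3.161 0.974 -2.848
v 4.038 0.978 -2.588
v 3.122 -0.498 -2.692
v 3.999 -0.494 -2.432
v 3.359 -0.134 -1.887
v 3.383 0.775 -1.983
v 3.777 -0.295 -3.297
v 3.801 0.614 -3.393
v 4.419 0.194 -2.866
v 4.16 0.293 -1.994
v 3 0.187 -3.286
v 2.741 0.286 -2.414
v -2.399 0.426 2.195
v -1.94 -0.573 3.2
v -3.904 0.692 3.148
v -3.444 -0.307 4.153
v -2.036 1.007 2.607
v -1.576 0.008 3.612
v -3.54 1.273 3.56
v -3.081 0.274 4.565
f 2 4 1
f 5 2 1
f 1 4 3
f 3 5 1
f 2 8 4
f 6 2 5
f 6 8 2
f 4 8 3
f 7 5 3
f 3 8 7
f 7 6 5
f 8 6 7
f 9 20 14
f 9 14 10
f 9 10 16
f 9 16 19
f 9 19 20
f 10 14 18
f 14 20 13
f 20 19 11
f 19 16 15
f 16 10 17
f 12 18 13
f 12 13 11
f 12 11 15
f 12 15 17
f 12 17 18
f 13 18 14
f 11 13 20
f 15 11 19
f 17 15 16
f 18 17 10
f 22 24 21
f 25 22 21
f 21 24 23
f 23 25 21
f 22 28 24
f 26 22 25
f 26 28 22
f 24 28 23
f 27 25 23
f 23 28 27
f 27 26 25
f 28 26 27



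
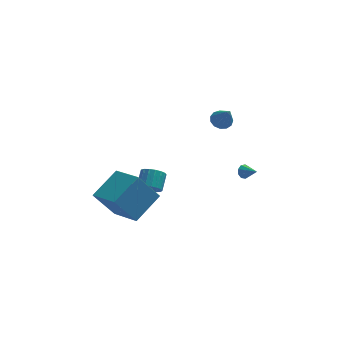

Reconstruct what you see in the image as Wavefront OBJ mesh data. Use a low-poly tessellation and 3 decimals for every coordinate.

v 3.3 1.267 -3.75
v 3.597 1.276 -4.164
v 3.96 0.593 -3.29
v 3.696 1.525 -3.941
v 3.61 1.654 -3.628
v 3.378 1.601 -3.372
v 3.11 1.392 -3.293
v 2.931 1.125 -3.428
v 2.924 0.924 -3.713
v 3.093 0.884 -4.015
v 3.359 1.023 -4.194
v -2.29 -1.153 -3.21
v -1.651 -1.048 -3.589
v -1.372 -0.143 -2.869
v -2.01 -0.247 -2.49
v -1.888 -0.84 -3.76
v -1.608 0.066 -3.04
v -2.216 -0.702 -3.805
v -1.937 0.203 -3.085
v -2.562 -0.668 -3.714
v -2.282 0.237 -2.994
v -2.845 -0.745 -3.507
v -2.566 0.16 -2.787
v -3.001 -0.916 -3.232
v -2.722 -0.01 -2.512
v -2.994 -1.14 -2.952
v -2.715 -0.235 -2.232
v -2.826 -1.368 -2.731
v -2.546 -0.462 -2.012
v -2.534 -1.546 -2.62
v -2.255 -0.64 -1.9
v -2.187 -1.634 -2.644
v -1.908 -0.729 -1.924
v -1.864 -1.612 -2.797
v -1.584 -0.706 -2.078
v -1.637 -1.485 -3.045
v -1.358 -0.579 -2.326
v -1.561 -1.281 -3.331
v -1.281 -0.376 -2.611
v 2.09 3.09 -0.468
v 2.679 3.458 -0.374
v 2.49 2.09 0.948
v 2.398 3.642 -0.166
v 2.02 3.65 -0.053
v 1.665 3.48 -0.073
v 1.444 3.187 -0.218
v 1.429 2.863 -0.442
v 1.624 2.612 -0.675
v 1.967 2.512 -0.842
v 2.349 2.596 -0.891
v 2.649 2.837 -0.805
v 2.772 3.158 -0.613
v -4.313 -5.346 -1.074
v -2.978 -4.024 -0.05
v -5.478 -3.653 -1.74
v -4.143 -2.331 -0.716
v -3.137 -5.209 -2.784
v -1.802 -3.887 -1.76
v -4.302 -3.516 -3.45
v -2.967 -2.194 -2.426
f 2 1 4
f 2 4 3
f 4 1 5
f 4 5 3
f 5 1 6
f 5 6 3
f 6 1 7
f 6 7 3
f 7 1 8
f 7 8 3
f 8 1 9
f 8 9 3
f 9 1 10
f 9 10 3
f 10 1 11
f 10 11 3
f 11 1 2
f 11 2 3
f 13 12 16
f 13 16 14
f 14 16 17
f 14 17 15
f 16 12 18
f 16 18 17
f 17 18 19
f 17 19 15
f 18 12 20
f 18 20 19
f 19 20 21
f 19 21 15
f 20 12 22
f 20 22 21
f 21 22 23
f 21 23 15
f 22 12 24
f 22 24 23
f 23 24 25
f 23 25 15
f 24 12 26
f 24 26 25
f 25 26 27
f 25 27 15
f 26 12 28
f 26 28 27
f 27 28 29
f 27 29 15
f 28 12 30
f 28 30 29
f 29 30 31
f 29 31 15
f 30 12 32
f 30 32 31
f 31 32 33
f 31 33 15
f 32 12 34
f 32 34 33
f 33 34 35
f 33 35 15
f 34 12 36
f 34 36 35
f 35 36 37
f 35 37 15
f 36 12 38
f 36 38 37
f 37 38 39
f 37 39 15
f 38 12 13
f 38 13 39
f 39 13 14
f 39 14 15
f 41 40 43
f 41 43 42
f 43 40 44
f 43 44 42
f 44 40 45
f 44 45 42
f 45 40 46
f 45 46 42
f 46 40 47
f 46 47 42
f 47 40 48
f 47 48 42
f 48 40 49
f 48 49 42
f 49 40 50
f 49 50 42
f 50 40 51
f 50 51 42
f 51 40 52
f 51 52 42
f 52 40 41
f 52 41 42
f 54 56 53
f 57 54 53
f 53 56 55
f 55 57 53
f 54 60 56
f 58 54 57
f 58 60 54
f 56 60 55
f 59 57 55
f 55 60 59
f 59 58 57
f 60 58 59



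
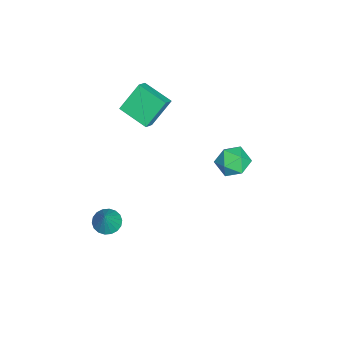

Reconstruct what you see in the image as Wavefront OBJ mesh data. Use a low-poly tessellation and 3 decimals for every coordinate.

v -2.829 -2.706 4.283
v -2.091 -2.896 4.798
v -2.012 -1.076 3.713
v -1.274 -1.266 4.228
v -2.006 -3.654 2.752
v -1.268 -3.844 3.267
v -1.189 -2.024 2.182
v -0.451 -2.214 2.697
v 2.173 3.335 4.639
v 2.681 4.013 4.033
v 3.039 2.067 3.947
v 3.547 2.745 3.341
v 3.722 2.731 4.367
v 3.187 3.515 4.795
v 2.533 2.565 3.185
v 1.998 3.349 3.613
v 2.903 3.537 3.135
v 3.638 3.64 3.865
v 2.082 2.44 4.115
v 2.817 2.543 4.845
v 2.039 -3.976 -3.87
v 2.684 -3.6 -4.254
v 2.901 -3.924 -2.37
v 2.474 -3.311 -4.143
v 2.177 -3.155 -3.978
v 1.853 -3.161 -3.791
v 1.566 -3.328 -3.62
v 1.373 -3.624 -3.499
v 1.311 -3.989 -3.45
v 1.394 -4.352 -3.485
v 1.604 -4.641 -3.596
v 1.901 -4.797 -3.761
v 2.225 -4.792 -3.948
v 2.512 -4.624 -4.119
v 2.705 -4.328 -4.24
v 2.767 -3.963 -4.289
f 2 4 1
f 5 2 1
f 1 4 3
f 3 5 1
f 2 8 4
f 6 2 5
f 6 8 2
f 4 8 3
f 7 5 3
f 3 8 7
f 7 6 5
f 8 6 7
f 9 20 14
f 9 14 10
f 9 10 16
f 9 16 19
f 9 19 20
f 10 14 18
f 14 20 13
f 20 19 11
f 19 16 15
f 16 10 17
f 12 18 13
f 12 13 11
f 12 11 15
f 12 15 17
f 12 17 18
f 13 18 14
f 11 13 20
f 15 11 19
f 17 15 16
f 18 17 10
f 22 21 24
f 22 24 23
f 24 21 25
f 24 25 23
f 25 21 26
f 25 26 23
f 26 21 27
f 26 27 23
f 27 21 28
f 27 28 23
f 28 21 29
f 28 29 23
f 29 21 30
f 29 30 23
f 30 21 31
f 30 31 23
f 31 21 32
f 31 32 23
f 32 21 33
f 32 33 23
f 33 21 34
f 33 34 23
f 34 21 35
f 34 35 23
f 35 21 36
f 35 36 23
f 36 21 22
f 36 22 23



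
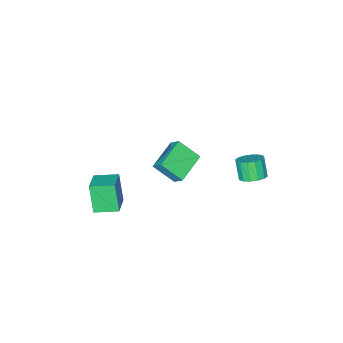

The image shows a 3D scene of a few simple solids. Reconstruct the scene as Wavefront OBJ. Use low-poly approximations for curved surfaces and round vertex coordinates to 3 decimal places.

v -0.281 -1.755 0.542
v -0.255 -1.187 1.104
v 1.169 -1.365 0.081
v 1.194 -0.796 0.643
v 0.226 -2.624 1.397
v 0.251 -2.055 1.959
v 1.675 -2.233 0.936
v 1.701 -1.665 1.498
v -2.777 -0.293 -1.59
v -2.154 -0.565 -1.578
v -2.38 -1.039 -0.657
v -3.003 -0.767 -0.67
v -2.122 -0.257 -1.411
v -2.348 -0.731 -0.491
v -2.266 0.042 -1.293
v -2.491 -0.432 -0.372
v -2.546 0.251 -1.254
v -2.772 -0.223 -0.333
v -2.889 0.314 -1.305
v -3.114 -0.16 -0.384
v -3.201 0.215 -1.433
v -3.427 -0.259 -0.512
v -3.4 -0.021 -1.603
v -3.626 -0.495 -0.682
v -3.432 -0.329 -1.769
v -3.658 -0.803 -0.849
v -3.289 -0.628 -1.888
v -3.514 -1.102 -0.967
v -3.008 -0.837 -1.927
v -3.234 -1.311 -1.006
v -2.666 -0.9 -1.876
v -2.891 -1.374 -0.955
v -2.353 -0.801 -1.748
v -2.579 -1.275 -0.827
v 3.025 -4.492 -2.518
v 2.804 -5.008 -1.084
v 2.233 -3.637 -2.333
v 2.012 -4.153 -0.899
v 3.948 -3.727 -2.101
v 3.727 -4.243 -0.667
v 3.156 -2.872 -1.916
v 2.935 -3.388 -0.482
f 2 4 1
f 5 2 1
f 1 4 3
f 3 5 1
f 2 8 4
f 6 2 5
f 6 8 2
f 4 8 3
f 7 5 3
f 3 8 7
f 7 6 5
f 8 6 7
f 10 9 13
f 10 13 11
f 11 13 14
f 11 14 12
f 13 9 15
f 13 15 14
f 14 15 16
f 14 16 12
f 15 9 17
f 15 17 16
f 16 17 18
f 16 18 12
f 17 9 19
f 17 19 18
f 18 19 20
f 18 20 12
f 19 9 21
f 19 21 20
f 20 21 22
f 20 22 12
f 21 9 23
f 21 23 22
f 22 23 24
f 22 24 12
f 23 9 25
f 23 25 24
f 24 25 26
f 24 26 12
f 25 9 27
f 25 27 26
f 26 27 28
f 26 28 12
f 27 9 29
f 27 29 28
f 28 29 30
f 28 30 12
f 29 9 31
f 29 31 30
f 30 31 32
f 30 32 12
f 31 9 33
f 31 33 32
f 32 33 34
f 32 34 12
f 33 9 10
f 33 10 34
f 34 10 11
f 34 11 12
f 36 38 35
f 39 36 35
f 35 38 37
f 37 39 35
f 36 42 38
f 40 36 39
f 40 42 36
f 38 42 37
f 41 39 37
f 37 42 41
f 41 40 39
f 42 40 41



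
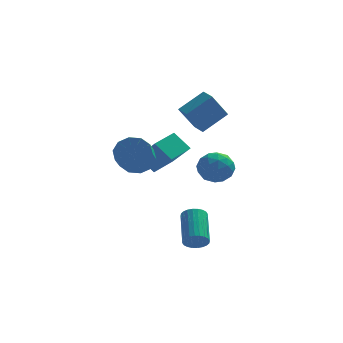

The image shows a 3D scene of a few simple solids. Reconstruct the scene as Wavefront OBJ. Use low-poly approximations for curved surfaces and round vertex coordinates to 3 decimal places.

v 2.242 -0.795 0.415
v 3.092 -0.852 -0.219
v 2.448 -2.448 0.839
v 3.298 -2.505 0.205
v 3.338 -1.929 1.097
v 3.211 -0.908 0.835
v 2.329 -2.392 -0.215
v 2.202 -1.371 -0.477
v 3.146 -1.839 -0.608
v 3.77 -1.553 0.202
v 1.77 -1.747 0.418
v 2.394 -1.461 1.228
v 2.649 -0.679 0.061
v 2.891 -2.621 0.559
v 2.915 -2.283 1.084
v 3.414 -2.317 0.711
v 2.719 -0.712 0.68
v 3.219 -0.745 0.307
v 3.363 -1.378 1.081
v 2.321 -2.555 0.313
v 2.821 -2.588 -0.06
v 2.126 -0.983 -0.091
v 2.625 -1.017 -0.464
v 2.177 -1.922 -0.461
v 3.18 -1.292 -0.541
v 3.301 -2.263 -0.291
v 2.731 -2.197 -0.538
v 2.657 -1.597 -0.692
v 3.547 -1.124 -0.065
v 3.668 -2.095 0.185
v 3.692 -1.757 0.709
v 3.617 -1.157 0.555
v 3.578 -1.704 -0.293
v 1.872 -1.205 0.435
v 1.993 -2.176 0.685
v 1.923 -2.143 0.065
v 1.848 -1.543 -0.089
v 2.239 -1.037 0.911
v 2.36 -2.008 1.161
v 2.883 -1.703 1.312
v 2.809 -1.103 1.158
v 1.962 -1.596 0.913
v 2.004 3.033 1.056
v 1.144 2.303 2.623
v 1.533 3.782 1.147
v 0.673 3.052 2.713
v 3.347 3.748 2.127
v 2.487 3.018 3.693
v 2.876 4.497 2.217
v 2.016 3.767 3.784
v 0.355 1.972 -0.592
v -0.56 2.42 0.383
v -0.641 3.017 -2.006
v -1.555 3.465 -1.03
v 1.335 3.315 -0.29
v 0.421 3.763 0.686
v 0.34 4.36 -1.703
v -0.575 4.808 -0.728
v -1.351 -0.66 0.493
v -0.937 -0.165 1.295
v -1.054 -1.904 2.43
v -1.469 -2.4 1.627
v -1.569 -0.1 1.329
v -1.687 -1.839 2.464
v -2.118 -0.249 1.044
v -2.236 -1.989 2.178
v -2.374 -0.555 0.548
v -2.492 -2.295 1.682
v -2.24 -0.902 0.031
v -2.357 -2.641 1.165
v -1.766 -1.156 -0.31
v -1.883 -2.895 0.825
v -1.133 -1.221 -0.344
v -1.251 -2.96 0.791
v -0.584 -1.071 -0.058
v -0.702 -2.811 1.076
v -0.328 -0.765 0.438
v -0.446 -2.505 1.572
v -0.463 -0.419 0.955
v -0.58 -2.158 2.089
v 1.794 -2.998 -4.49
v 2.003 -3.329 -3.898
v 1.855 -1.453 -2.798
v 1.646 -1.122 -3.39
v 2.247 -3.248 -4.003
v 2.098 -1.372 -2.903
v 2.421 -3.129 -4.182
v 2.272 -1.253 -3.082
v 2.5 -2.99 -4.409
v 2.351 -1.114 -3.309
v 2.471 -2.852 -4.647
v 2.322 -0.976 -3.547
v 2.34 -2.737 -4.862
v 2.191 -0.86 -3.762
v 2.125 -2.661 -5.02
v 1.976 -0.785 -3.92
v 1.86 -2.637 -5.098
v 1.711 -0.76 -3.998
v 1.585 -2.667 -5.082
v 1.437 -0.791 -3.982
v 1.342 -2.748 -4.977
v 1.193 -0.872 -3.877
v 1.168 -2.867 -4.798
v 1.019 -0.991 -3.698
v 1.089 -3.006 -4.571
v 0.94 -1.13 -3.471
v 1.118 -3.144 -4.333
v 0.969 -1.268 -3.233
v 1.249 -3.26 -4.118
v 1.1 -1.383 -3.018
v 1.464 -3.335 -3.96
v 1.315 -1.459 -2.86
v 1.729 -3.36 -3.882
v 1.58 -1.483 -2.782
f 1 38 17
f 38 12 41
f 17 41 6
f 38 41 17
f 1 17 13
f 17 6 18
f 13 18 2
f 17 18 13
f 1 13 22
f 13 2 23
f 22 23 8
f 13 23 22
f 1 22 34
f 22 8 37
f 34 37 11
f 22 37 34
f 1 34 38
f 34 11 42
f 38 42 12
f 34 42 38
f 2 18 29
f 18 6 32
f 29 32 10
f 18 32 29
f 6 41 19
f 41 12 40
f 19 40 5
f 41 40 19
f 12 42 39
f 42 11 35
f 39 35 3
f 42 35 39
f 11 37 36
f 37 8 24
f 36 24 7
f 37 24 36
f 8 23 28
f 23 2 25
f 28 25 9
f 23 25 28
f 4 30 16
f 30 10 31
f 16 31 5
f 30 31 16
f 4 16 14
f 16 5 15
f 14 15 3
f 16 15 14
f 4 14 21
f 14 3 20
f 21 20 7
f 14 20 21
f 4 21 26
f 21 7 27
f 26 27 9
f 21 27 26
f 4 26 30
f 26 9 33
f 30 33 10
f 26 33 30
f 5 31 19
f 31 10 32
f 19 32 6
f 31 32 19
f 3 15 39
f 15 5 40
f 39 40 12
f 15 40 39
f 7 20 36
f 20 3 35
f 36 35 11
f 20 35 36
f 9 27 28
f 27 7 24
f 28 24 8
f 27 24 28
f 10 33 29
f 33 9 25
f 29 25 2
f 33 25 29
f 44 46 43
f 47 44 43
f 43 46 45
f 45 47 43
f 44 50 46
f 48 44 47
f 48 50 44
f 46 50 45
f 49 47 45
f 45 50 49
f 49 48 47
f 50 48 49
f 52 54 51
f 55 52 51
f 51 54 53
f 53 55 51
f 52 58 54
f 56 52 55
f 56 58 52
f 54 58 53
f 57 55 53
f 53 58 57
f 57 56 55
f 58 56 57
f 60 59 63
f 60 63 61
f 61 63 64
f 61 64 62
f 63 59 65
f 63 65 64
f 64 65 66
f 64 66 62
f 65 59 67
f 65 67 66
f 66 67 68
f 66 68 62
f 67 59 69
f 67 69 68
f 68 69 70
f 68 70 62
f 69 59 71
f 69 71 70
f 70 71 72
f 70 72 62
f 71 59 73
f 71 73 72
f 72 73 74
f 72 74 62
f 73 59 75
f 73 75 74
f 74 75 76
f 74 76 62
f 75 59 77
f 75 77 76
f 76 77 78
f 76 78 62
f 77 59 79
f 77 79 78
f 78 79 80
f 78 80 62
f 79 59 60
f 79 60 80
f 80 60 61
f 80 61 62
f 82 81 85
f 82 85 83
f 83 85 86
f 83 86 84
f 85 81 87
f 85 87 86
f 86 87 88
f 86 88 84
f 87 81 89
f 87 89 88
f 88 89 90
f 88 90 84
f 89 81 91
f 89 91 90
f 90 91 92
f 90 92 84
f 91 81 93
f 91 93 92
f 92 93 94
f 92 94 84
f 93 81 95
f 93 95 94
f 94 95 96
f 94 96 84
f 95 81 97
f 95 97 96
f 96 97 98
f 96 98 84
f 97 81 99
f 97 99 98
f 98 99 100
f 98 100 84
f 99 81 101
f 99 101 100
f 100 101 102
f 100 102 84
f 101 81 103
f 101 103 102
f 102 103 104
f 102 104 84
f 103 81 105
f 103 105 104
f 104 105 106
f 104 106 84
f 105 81 107
f 105 107 106
f 106 107 108
f 106 108 84
f 107 81 109
f 107 109 108
f 108 109 110
f 108 110 84
f 109 81 111
f 109 111 110
f 110 111 112
f 110 112 84
f 111 81 113
f 111 113 112
f 112 113 114
f 112 114 84
f 113 81 82
f 113 82 114
f 114 82 83
f 114 83 84



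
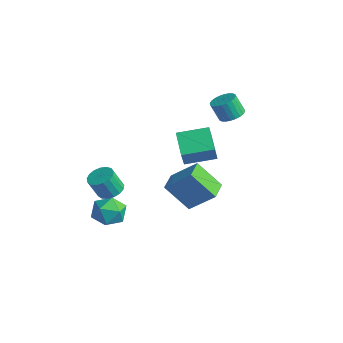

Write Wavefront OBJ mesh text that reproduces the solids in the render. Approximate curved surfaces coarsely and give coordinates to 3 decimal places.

v 0.517 3.313 2.6
v 0.93 3.82 2.902
v 0.556 3.494 3.961
v 0.143 2.987 3.66
v 0.691 3.961 2.861
v 0.317 3.636 3.92
v 0.425 4.004 2.78
v 0.051 3.678 3.84
v 0.173 3.941 2.672
v -0.201 3.616 3.732
v -0.026 3.783 2.553
v -0.4 3.458 3.613
v -0.143 3.553 2.441
v -0.517 3.228 3.501
v -0.159 3.287 2.354
v -0.533 2.961 3.413
v -0.072 3.025 2.304
v -0.446 2.699 3.363
v 0.104 2.806 2.299
v -0.27 2.48 3.358
v 0.343 2.664 2.34
v -0.031 2.339 3.399
v 0.609 2.622 2.42
v 0.235 2.296 3.48
v 0.861 2.684 2.528
v 0.487 2.359 3.588
v 1.06 2.842 2.647
v 0.686 2.517 3.707
v 1.177 3.072 2.759
v 0.803 2.747 3.819
v 1.193 3.339 2.847
v 0.819 3.013 3.906
v 1.106 3.601 2.897
v 0.732 3.275 3.956
v 1.1 -1.222 -0.782
v 2.173 -0.357 0.451
v 0.299 -0.275 -0.749
v 1.372 0.59 0.485
v 2.048 -0.37 -2.205
v 3.121 0.495 -0.971
v 1.247 0.577 -2.171
v 2.32 1.442 -0.938
v -1.561 -3.511 -3.285
v -0.977 -2.71 -3.477
v -0.463 -4.05 -2.203
v 0.121 -3.249 -2.395
v -0.759 -3.129 -1.914
v -1.437 -2.796 -2.583
v -0.003 -3.964 -3.097
v -0.681 -3.631 -3.766
v -0.014 -2.99 -3.361
v -0.481 -2.474 -2.63
v -0.959 -4.286 -3.05
v -1.426 -3.77 -2.319
v -1.812 1.632 -0.131
v -1.51 1.244 0.886
v -0.99 3.13 0.196
v -0.688 2.742 1.214
v -0.392 0.998 -0.794
v -0.09 0.61 0.224
v 0.43 2.496 -0.466
v 0.732 2.108 0.551
v -0.701 -3.242 -1.227
v -0.111 -2.863 -0.991
v -0.249 -3.379 0.183
v -0.839 -3.758 -0.053
v -0.383 -2.645 -0.927
v -0.521 -3.162 0.247
v -0.728 -2.564 -0.932
v -0.866 -3.08 0.242
v -1.066 -2.638 -1.004
v -1.204 -3.155 0.17
v -1.321 -2.85 -1.128
v -1.459 -3.367 0.046
v -1.434 -3.152 -1.274
v -1.572 -3.669 -0.1
v -1.379 -3.475 -1.409
v -1.517 -3.992 -0.236
v -1.169 -3.744 -1.503
v -1.307 -4.261 -0.329
v -0.851 -3.898 -1.534
v -0.989 -4.415 -0.36
v -0.499 -3.902 -1.494
v -0.637 -4.418 -0.32
v -0.193 -3.754 -1.393
v -0.332 -4.271 -0.219
v -0.004 -3.489 -1.254
v -0.142 -4.006 -0.08
v 0.026 -3.167 -1.109
v -0.112 -3.684 0.065
f 2 1 5
f 2 5 3
f 3 5 6
f 3 6 4
f 5 1 7
f 5 7 6
f 6 7 8
f 6 8 4
f 7 1 9
f 7 9 8
f 8 9 10
f 8 10 4
f 9 1 11
f 9 11 10
f 10 11 12
f 10 12 4
f 11 1 13
f 11 13 12
f 12 13 14
f 12 14 4
f 13 1 15
f 13 15 14
f 14 15 16
f 14 16 4
f 15 1 17
f 15 17 16
f 16 17 18
f 16 18 4
f 17 1 19
f 17 19 18
f 18 19 20
f 18 20 4
f 19 1 21
f 19 21 20
f 20 21 22
f 20 22 4
f 21 1 23
f 21 23 22
f 22 23 24
f 22 24 4
f 23 1 25
f 23 25 24
f 24 25 26
f 24 26 4
f 25 1 27
f 25 27 26
f 26 27 28
f 26 28 4
f 27 1 29
f 27 29 28
f 28 29 30
f 28 30 4
f 29 1 31
f 29 31 30
f 30 31 32
f 30 32 4
f 31 1 33
f 31 33 32
f 32 33 34
f 32 34 4
f 33 1 2
f 33 2 34
f 34 2 3
f 34 3 4
f 36 38 35
f 39 36 35
f 35 38 37
f 37 39 35
f 36 42 38
f 40 36 39
f 40 42 36
f 38 42 37
f 41 39 37
f 37 42 41
f 41 40 39
f 42 40 41
f 43 54 48
f 43 48 44
f 43 44 50
f 43 50 53
f 43 53 54
f 44 48 52
f 48 54 47
f 54 53 45
f 53 50 49
f 50 44 51
f 46 52 47
f 46 47 45
f 46 45 49
f 46 49 51
f 46 51 52
f 47 52 48
f 45 47 54
f 49 45 53
f 51 49 50
f 52 51 44
f 56 58 55
f 59 56 55
f 55 58 57
f 57 59 55
f 56 62 58
f 60 56 59
f 60 62 56
f 58 62 57
f 61 59 57
f 57 62 61
f 61 60 59
f 62 60 61
f 64 63 67
f 64 67 65
f 65 67 68
f 65 68 66
f 67 63 69
f 67 69 68
f 68 69 70
f 68 70 66
f 69 63 71
f 69 71 70
f 70 71 72
f 70 72 66
f 71 63 73
f 71 73 72
f 72 73 74
f 72 74 66
f 73 63 75
f 73 75 74
f 74 75 76
f 74 76 66
f 75 63 77
f 75 77 76
f 76 77 78
f 76 78 66
f 77 63 79
f 77 79 78
f 78 79 80
f 78 80 66
f 79 63 81
f 79 81 80
f 80 81 82
f 80 82 66
f 81 63 83
f 81 83 82
f 82 83 84
f 82 84 66
f 83 63 85
f 83 85 84
f 84 85 86
f 84 86 66
f 85 63 87
f 85 87 86
f 86 87 88
f 86 88 66
f 87 63 89
f 87 89 88
f 88 89 90
f 88 90 66
f 89 63 64
f 89 64 90
f 90 64 65
f 90 65 66



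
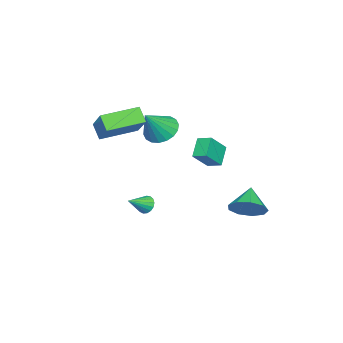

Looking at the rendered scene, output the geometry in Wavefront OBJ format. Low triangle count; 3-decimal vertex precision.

v 3.218 2.628 0.982
v 2.263 2.52 1.797
v 3.341 3.42 1.231
v 2.386 3.313 2.046
v 4.134 2.167 1.994
v 3.179 2.06 2.809
v 4.257 2.96 2.243
v 3.302 2.852 3.058
v -1.162 -1.712 0.849
v -0.435 -1.074 0.442
v 0.042 -2.128 2.351
v -0.681 -0.788 0.718
v -1.022 -0.686 1.021
v -1.391 -0.786 1.289
v -1.715 -1.07 1.47
v -1.929 -1.481 1.528
v -1.992 -1.938 1.452
v -1.89 -2.35 1.256
v -1.644 -2.636 0.98
v -1.303 -2.738 0.677
v -0.934 -2.637 0.409
v -0.61 -2.353 0.228
v -0.396 -1.942 0.17
v -0.333 -1.486 0.246
v -0.889 3.359 -4.09
v -0.212 2.979 -3.311
v -2.151 3.081 -3.13
v -0.311 3.72 -3.227
v -0.681 4.292 -3.546
v -1.148 4.428 -4.12
v -1.494 4.064 -4.68
v -1.557 3.37 -4.964
v -1.308 2.671 -4.839
v -0.863 2.294 -4.364
v -0.43 2.416 -3.76
v 3.295 -0.717 -2.477
v 3.679 -0.486 -2.86
v 4.305 -1.283 -1.803
v 3.656 -0.288 -2.659
v 3.551 -0.189 -2.417
v 3.386 -0.21 -2.189
v 3.201 -0.348 -2.026
v 3.037 -0.57 -1.966
v 2.932 -0.826 -2.024
v 2.91 -1.057 -2.185
v 2.976 -1.21 -2.413
v 3.115 -1.25 -2.656
v 3.295 -1.168 -2.857
v 3.475 -0.983 -2.971
v 3.614 -0.737 -2.972
v 0.353 -2.765 2.349
v 1.674 -1.737 3.745
v 0.783 -2.215 1.537
v 2.104 -1.187 2.934
v 1.836 -4.313 2.086
v 3.157 -3.285 3.483
v 2.266 -3.763 1.275
v 3.587 -2.735 2.671
f 2 4 1
f 5 2 1
f 1 4 3
f 3 5 1
f 2 8 4
f 6 2 5
f 6 8 2
f 4 8 3
f 7 5 3
f 3 8 7
f 7 6 5
f 8 6 7
f 10 9 12
f 10 12 11
f 12 9 13
f 12 13 11
f 13 9 14
f 13 14 11
f 14 9 15
f 14 15 11
f 15 9 16
f 15 16 11
f 16 9 17
f 16 17 11
f 17 9 18
f 17 18 11
f 18 9 19
f 18 19 11
f 19 9 20
f 19 20 11
f 20 9 21
f 20 21 11
f 21 9 22
f 21 22 11
f 22 9 23
f 22 23 11
f 23 9 24
f 23 24 11
f 24 9 10
f 24 10 11
f 26 25 28
f 26 28 27
f 28 25 29
f 28 29 27
f 29 25 30
f 29 30 27
f 30 25 31
f 30 31 27
f 31 25 32
f 31 32 27
f 32 25 33
f 32 33 27
f 33 25 34
f 33 34 27
f 34 25 35
f 34 35 27
f 35 25 26
f 35 26 27
f 37 36 39
f 37 39 38
f 39 36 40
f 39 40 38
f 40 36 41
f 40 41 38
f 41 36 42
f 41 42 38
f 42 36 43
f 42 43 38
f 43 36 44
f 43 44 38
f 44 36 45
f 44 45 38
f 45 36 46
f 45 46 38
f 46 36 47
f 46 47 38
f 47 36 48
f 47 48 38
f 48 36 49
f 48 49 38
f 49 36 50
f 49 50 38
f 50 36 37
f 50 37 38
f 52 54 51
f 55 52 51
f 51 54 53
f 53 55 51
f 52 58 54
f 56 52 55
f 56 58 52
f 54 58 53
f 57 55 53
f 53 58 57
f 57 56 55
f 58 56 57



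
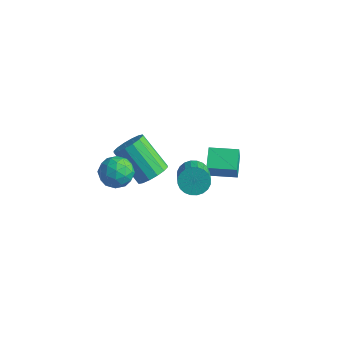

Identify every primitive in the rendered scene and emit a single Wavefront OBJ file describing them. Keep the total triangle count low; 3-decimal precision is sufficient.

v -2.252 3.85 -3.97
v -2.074 3.506 -2.898
v -0.933 4.624 -3.941
v -0.754 4.281 -2.869
v -1.626 2.799 -4.411
v -1.447 2.456 -3.339
v -0.306 3.574 -4.382
v -0.128 3.23 -3.31
v -2.971 -1.951 0.35
v -2.212 -2.491 0.258
v -3.788 -2.969 -0.418
v -3.029 -3.509 -0.51
v -3.424 -3.396 0.331
v -2.919 -2.767 0.805
v -3.081 -2.693 -0.965
v -2.576 -2.064 -0.491
v -2.28 -2.949 -0.555
v -2.492 -3.384 0.246
v -3.508 -2.076 -0.406
v -3.72 -2.511 0.395
v -2.52 -2.132 0.372
v -3.48 -3.328 -0.532
v -3.712 -3.262 -0.037
v -3.266 -3.579 -0.092
v -2.935 -2.294 0.693
v -2.489 -2.612 0.639
v -3.201 -3.144 0.682
v -3.511 -2.848 -0.799
v -3.065 -3.166 -0.853
v -2.734 -1.881 -0.068
v -2.288 -2.198 -0.123
v -2.799 -2.316 -0.842
v -2.114 -2.718 -0.161
v -2.594 -3.316 -0.612
v -2.625 -2.837 -0.88
v -2.328 -2.467 -0.601
v -2.238 -2.974 0.31
v -2.718 -3.572 -0.141
v -2.95 -3.506 0.353
v -2.654 -3.136 0.632
v -2.278 -3.243 -0.168
v -3.282 -1.888 -0.019
v -3.762 -2.486 -0.47
v -3.346 -2.324 -0.792
v -3.05 -1.954 -0.513
v -3.406 -2.144 0.452
v -3.886 -2.742 0.001
v -3.672 -2.993 0.441
v -3.375 -2.623 0.72
v -3.722 -2.217 0.008
v -2.407 -0.636 -1.77
v -1.912 -0.107 -1.271
v -3.497 -0.015 0.208
v -3.993 -0.544 -0.29
v -2.148 0.173 -1.542
v -3.733 0.266 -0.063
v -2.454 0.236 -1.874
v -4.039 0.329 -0.394
v -2.747 0.066 -2.177
v -4.332 0.158 -0.698
v -2.949 -0.293 -2.372
v -4.535 -0.201 -0.893
v -3.007 -0.744 -2.405
v -4.592 -0.651 -0.926
v -2.903 -1.165 -2.268
v -4.488 -1.073 -0.789
v -2.667 -1.446 -1.997
v -4.252 -1.353 -0.518
v -2.361 -1.509 -1.666
v -3.946 -1.416 -0.186
v -2.068 -1.338 -1.362
v -3.653 -1.246 0.117
v -1.865 -0.979 -1.167
v -3.451 -0.887 0.312
v -1.808 -0.529 -1.134
v -3.393 -0.436 0.345
v -0.667 0.297 -1.404
v -0.091 0.842 -1.301
v 0.724 -0.193 -0.392
v 0.147 -0.737 -0.496
v -0.279 0.906 -1.06
v 0.536 -0.129 -0.151
v -0.526 0.877 -0.871
v 0.289 -0.158 0.037
v -0.794 0.76 -0.764
v 0.02 -0.275 0.145
v -1.044 0.572 -0.754
v -0.229 -0.463 0.155
v -1.236 0.343 -0.843
v -0.421 -0.692 0.065
v -1.341 0.107 -1.018
v -0.527 -0.928 -0.109
v -1.344 -0.101 -1.251
v -0.53 -1.136 -0.343
v -1.244 -0.247 -1.508
v -0.429 -1.282 -0.599
v -1.056 -0.311 -1.749
v -0.241 -1.346 -0.84
v -0.809 -0.282 -1.937
v 0.006 -1.317 -1.029
v -0.54 -0.165 -2.045
v 0.274 -1.2 -1.136
v -0.291 0.023 -2.055
v 0.524 -1.012 -1.146
v -0.099 0.252 -1.965
v 0.716 -0.783 -1.057
v 0.007 0.488 -1.791
v 0.821 -0.547 -0.882
v 0.01 0.696 -1.557
v 0.824 -0.339 -0.649
f 2 4 1
f 5 2 1
f 1 4 3
f 3 5 1
f 2 8 4
f 6 2 5
f 6 8 2
f 4 8 3
f 7 5 3
f 3 8 7
f 7 6 5
f 8 6 7
f 9 46 25
f 46 20 49
f 25 49 14
f 46 49 25
f 9 25 21
f 25 14 26
f 21 26 10
f 25 26 21
f 9 21 30
f 21 10 31
f 30 31 16
f 21 31 30
f 9 30 42
f 30 16 45
f 42 45 19
f 30 45 42
f 9 42 46
f 42 19 50
f 46 50 20
f 42 50 46
f 10 26 37
f 26 14 40
f 37 40 18
f 26 40 37
f 14 49 27
f 49 20 48
f 27 48 13
f 49 48 27
f 20 50 47
f 50 19 43
f 47 43 11
f 50 43 47
f 19 45 44
f 45 16 32
f 44 32 15
f 45 32 44
f 16 31 36
f 31 10 33
f 36 33 17
f 31 33 36
f 12 38 24
f 38 18 39
f 24 39 13
f 38 39 24
f 12 24 22
f 24 13 23
f 22 23 11
f 24 23 22
f 12 22 29
f 22 11 28
f 29 28 15
f 22 28 29
f 12 29 34
f 29 15 35
f 34 35 17
f 29 35 34
f 12 34 38
f 34 17 41
f 38 41 18
f 34 41 38
f 13 39 27
f 39 18 40
f 27 40 14
f 39 40 27
f 11 23 47
f 23 13 48
f 47 48 20
f 23 48 47
f 15 28 44
f 28 11 43
f 44 43 19
f 28 43 44
f 17 35 36
f 35 15 32
f 36 32 16
f 35 32 36
f 18 41 37
f 41 17 33
f 37 33 10
f 41 33 37
f 52 51 55
f 52 55 53
f 53 55 56
f 53 56 54
f 55 51 57
f 55 57 56
f 56 57 58
f 56 58 54
f 57 51 59
f 57 59 58
f 58 59 60
f 58 60 54
f 59 51 61
f 59 61 60
f 60 61 62
f 60 62 54
f 61 51 63
f 61 63 62
f 62 63 64
f 62 64 54
f 63 51 65
f 63 65 64
f 64 65 66
f 64 66 54
f 65 51 67
f 65 67 66
f 66 67 68
f 66 68 54
f 67 51 69
f 67 69 68
f 68 69 70
f 68 70 54
f 69 51 71
f 69 71 70
f 70 71 72
f 70 72 54
f 71 51 73
f 71 73 72
f 72 73 74
f 72 74 54
f 73 51 75
f 73 75 74
f 74 75 76
f 74 76 54
f 75 51 52
f 75 52 76
f 76 52 53
f 76 53 54
f 78 77 81
f 78 81 79
f 79 81 82
f 79 82 80
f 81 77 83
f 81 83 82
f 82 83 84
f 82 84 80
f 83 77 85
f 83 85 84
f 84 85 86
f 84 86 80
f 85 77 87
f 85 87 86
f 86 87 88
f 86 88 80
f 87 77 89
f 87 89 88
f 88 89 90
f 88 90 80
f 89 77 91
f 89 91 90
f 90 91 92
f 90 92 80
f 91 77 93
f 91 93 92
f 92 93 94
f 92 94 80
f 93 77 95
f 93 95 94
f 94 95 96
f 94 96 80
f 95 77 97
f 95 97 96
f 96 97 98
f 96 98 80
f 97 77 99
f 97 99 98
f 98 99 100
f 98 100 80
f 99 77 101
f 99 101 100
f 100 101 102
f 100 102 80
f 101 77 103
f 101 103 102
f 102 103 104
f 102 104 80
f 103 77 105
f 103 105 104
f 104 105 106
f 104 106 80
f 105 77 107
f 105 107 106
f 106 107 108
f 106 108 80
f 107 77 109
f 107 109 108
f 108 109 110
f 108 110 80
f 109 77 78
f 109 78 110
f 110 78 79
f 110 79 80



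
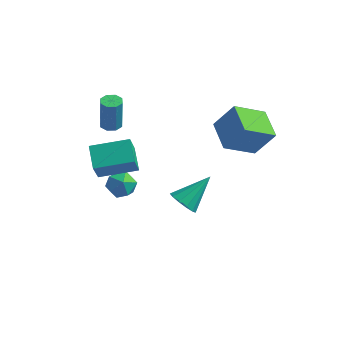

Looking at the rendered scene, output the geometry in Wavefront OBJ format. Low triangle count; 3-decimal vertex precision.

v 2.478 -1.868 -1.234
v 3.027 -1.659 -1.835
v 3.322 -0.492 0.014
v 2.652 -1.376 -1.893
v 2.221 -1.25 -1.742
v 1.873 -1.319 -1.429
v 1.716 -1.563 -1.055
v 1.802 -1.904 -0.738
v 2.102 -2.233 -0.578
v 2.522 -2.446 -0.626
v 2.928 -2.476 -0.868
v 3.191 -2.312 -1.226
v 3.228 -2.008 -1.586
v -1.182 -3.672 0.899
v -1.008 -4.488 2.334
v -1.895 -2.694 1.542
v -1.721 -3.51 2.977
v 0.521 -2.67 1.263
v 0.695 -3.486 2.698
v -0.192 -1.692 1.906
v -0.018 -2.508 3.341
v -2.073 -0.486 2.075
v -1.497 -0.422 2.06
v -1.45 -0.409 3.91
v -2.027 -0.474 3.925
v -1.712 -0.033 2.063
v -1.665 -0.02 3.912
v -2.138 0.09 2.073
v -2.091 0.103 3.922
v -2.527 -0.125 2.084
v -2.48 -0.112 3.934
v -2.65 -0.551 2.09
v -2.603 -0.538 3.94
v -2.435 -0.94 2.088
v -2.388 -0.927 3.937
v -2.009 -1.063 2.078
v -1.962 -1.05 3.927
v -1.62 -0.848 2.066
v -1.573 -0.835 3.916
v -2.706 -0.086 -3.529
v -2.241 0.581 -3.949
v -1.579 -0.281 -2.591
v -1.114 0.386 -3.011
v -1.859 0.587 -2.52
v -2.556 0.708 -3.1
v -1.264 -0.408 -3.44
v -1.961 -0.287 -4.02
v -1.35 0.382 -3.894
v -1.718 0.997 -3.325
v -2.102 -0.697 -3.215
v -2.47 -0.082 -2.646
v 4.626 2.007 0.286
v 3.488 0.703 1.349
v 3.488 3.319 0.678
v 2.351 2.015 1.74
v 5.569 2.385 1.76
v 4.432 1.081 2.822
v 4.432 3.697 2.151
v 3.294 2.393 3.214
f 2 1 4
f 2 4 3
f 4 1 5
f 4 5 3
f 5 1 6
f 5 6 3
f 6 1 7
f 6 7 3
f 7 1 8
f 7 8 3
f 8 1 9
f 8 9 3
f 9 1 10
f 9 10 3
f 10 1 11
f 10 11 3
f 11 1 12
f 11 12 3
f 12 1 13
f 12 13 3
f 13 1 2
f 13 2 3
f 15 17 14
f 18 15 14
f 14 17 16
f 16 18 14
f 15 21 17
f 19 15 18
f 19 21 15
f 17 21 16
f 20 18 16
f 16 21 20
f 20 19 18
f 21 19 20
f 23 22 26
f 23 26 24
f 24 26 27
f 24 27 25
f 26 22 28
f 26 28 27
f 27 28 29
f 27 29 25
f 28 22 30
f 28 30 29
f 29 30 31
f 29 31 25
f 30 22 32
f 30 32 31
f 31 32 33
f 31 33 25
f 32 22 34
f 32 34 33
f 33 34 35
f 33 35 25
f 34 22 36
f 34 36 35
f 35 36 37
f 35 37 25
f 36 22 38
f 36 38 37
f 37 38 39
f 37 39 25
f 38 22 23
f 38 23 39
f 39 23 24
f 39 24 25
f 40 51 45
f 40 45 41
f 40 41 47
f 40 47 50
f 40 50 51
f 41 45 49
f 45 51 44
f 51 50 42
f 50 47 46
f 47 41 48
f 43 49 44
f 43 44 42
f 43 42 46
f 43 46 48
f 43 48 49
f 44 49 45
f 42 44 51
f 46 42 50
f 48 46 47
f 49 48 41
f 53 55 52
f 56 53 52
f 52 55 54
f 54 56 52
f 53 59 55
f 57 53 56
f 57 59 53
f 55 59 54
f 58 56 54
f 54 59 58
f 58 57 56
f 59 57 58



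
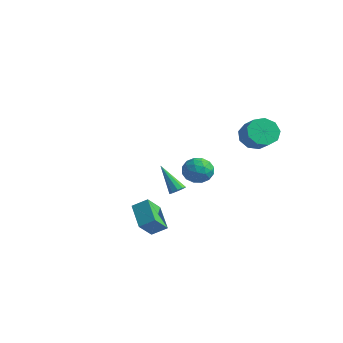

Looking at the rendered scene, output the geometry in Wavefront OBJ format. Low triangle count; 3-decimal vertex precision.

v -2.341 3.047 -1.65
v -1.599 2.895 -1.119
v -2.661 1.585 -1.621
v -1.919 1.433 -1.09
v -2.646 1.891 -0.748
v -2.448 2.795 -0.766
v -1.812 1.685 -1.974
v -1.614 2.589 -1.992
v -1.272 2.053 -1.319
v -1.787 2.181 -0.562
v -2.473 2.299 -2.178
v -2.988 2.427 -1.421
v -1.942 3.1 -1.387
v -2.318 1.38 -1.353
v -2.745 1.65 -1.152
v -2.309 1.56 -0.84
v -2.441 3.041 -1.179
v -2.005 2.951 -0.867
v -2.62 2.361 -0.649
v -2.255 1.529 -1.873
v -1.819 1.439 -1.561
v -1.951 2.92 -1.9
v -1.515 2.83 -1.588
v -1.64 2.119 -2.091
v -1.313 2.515 -1.193
v -1.501 1.656 -1.176
v -1.438 1.804 -1.695
v -1.322 2.335 -1.706
v -1.616 2.59 -0.747
v -1.804 1.731 -0.731
v -2.232 2 -0.529
v -2.116 2.531 -0.54
v -1.424 2.095 -0.865
v -2.456 2.749 -2.009
v -2.644 1.89 -1.993
v -2.144 1.949 -2.2
v -2.028 2.48 -2.211
v -2.759 2.824 -1.564
v -2.947 1.965 -1.547
v -2.938 2.145 -1.034
v -2.822 2.676 -1.045
v -2.836 2.385 -1.875
v 2.48 2.14 2.583
v 2.997 2.636 2.021
v 4.037 2.315 2.696
v 3.52 1.82 3.257
v 2.799 2.988 2.494
v 3.838 2.668 3.169
v 2.451 2.944 3.009
v 3.491 2.623 3.683
v 2.117 2.523 3.324
v 3.157 2.203 3.999
v 1.953 1.924 3.292
v 2.993 1.603 3.967
v 2.036 1.426 2.928
v 3.075 1.105 3.603
v 2.326 1.262 2.403
v 3.366 0.941 3.077
v 2.689 1.509 1.961
v 3.728 1.188 2.636
v 2.954 2.051 1.811
v 3.993 1.731 2.485
v -3.361 1.849 -3.178
v -3.057 2.164 -2.896
v -4.559 1.631 -1.642
v -3.278 2.344 -3.043
v -3.531 2.336 -3.242
v -3.719 2.141 -3.416
v -3.769 1.835 -3.499
v -3.664 1.534 -3.459
v -3.443 1.353 -3.312
v -3.19 1.362 -3.113
v -3.003 1.556 -2.94
v -2.952 1.863 -2.857
v 1.602 -4.641 -2.292
v 0.314 -4.094 -1.437
v 1.415 -3.704 -3.174
v 0.126 -3.157 -2.32
v 2.174 -4.063 -1.8
v 0.885 -3.516 -0.946
v 1.986 -3.126 -2.683
v 0.698 -2.579 -1.828
f 1 38 17
f 38 12 41
f 17 41 6
f 38 41 17
f 1 17 13
f 17 6 18
f 13 18 2
f 17 18 13
f 1 13 22
f 13 2 23
f 22 23 8
f 13 23 22
f 1 22 34
f 22 8 37
f 34 37 11
f 22 37 34
f 1 34 38
f 34 11 42
f 38 42 12
f 34 42 38
f 2 18 29
f 18 6 32
f 29 32 10
f 18 32 29
f 6 41 19
f 41 12 40
f 19 40 5
f 41 40 19
f 12 42 39
f 42 11 35
f 39 35 3
f 42 35 39
f 11 37 36
f 37 8 24
f 36 24 7
f 37 24 36
f 8 23 28
f 23 2 25
f 28 25 9
f 23 25 28
f 4 30 16
f 30 10 31
f 16 31 5
f 30 31 16
f 4 16 14
f 16 5 15
f 14 15 3
f 16 15 14
f 4 14 21
f 14 3 20
f 21 20 7
f 14 20 21
f 4 21 26
f 21 7 27
f 26 27 9
f 21 27 26
f 4 26 30
f 26 9 33
f 30 33 10
f 26 33 30
f 5 31 19
f 31 10 32
f 19 32 6
f 31 32 19
f 3 15 39
f 15 5 40
f 39 40 12
f 15 40 39
f 7 20 36
f 20 3 35
f 36 35 11
f 20 35 36
f 9 27 28
f 27 7 24
f 28 24 8
f 27 24 28
f 10 33 29
f 33 9 25
f 29 25 2
f 33 25 29
f 44 43 47
f 44 47 45
f 45 47 48
f 45 48 46
f 47 43 49
f 47 49 48
f 48 49 50
f 48 50 46
f 49 43 51
f 49 51 50
f 50 51 52
f 50 52 46
f 51 43 53
f 51 53 52
f 52 53 54
f 52 54 46
f 53 43 55
f 53 55 54
f 54 55 56
f 54 56 46
f 55 43 57
f 55 57 56
f 56 57 58
f 56 58 46
f 57 43 59
f 57 59 58
f 58 59 60
f 58 60 46
f 59 43 61
f 59 61 60
f 60 61 62
f 60 62 46
f 61 43 44
f 61 44 62
f 62 44 45
f 62 45 46
f 64 63 66
f 64 66 65
f 66 63 67
f 66 67 65
f 67 63 68
f 67 68 65
f 68 63 69
f 68 69 65
f 69 63 70
f 69 70 65
f 70 63 71
f 70 71 65
f 71 63 72
f 71 72 65
f 72 63 73
f 72 73 65
f 73 63 74
f 73 74 65
f 74 63 64
f 74 64 65
f 76 78 75
f 79 76 75
f 75 78 77
f 77 79 75
f 76 82 78
f 80 76 79
f 80 82 76
f 78 82 77
f 81 79 77
f 77 82 81
f 81 80 79
f 82 80 81

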